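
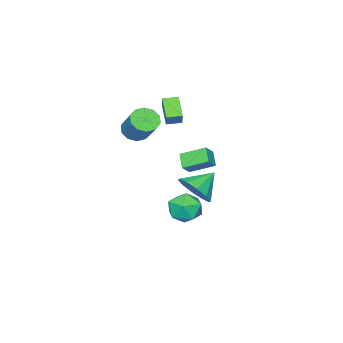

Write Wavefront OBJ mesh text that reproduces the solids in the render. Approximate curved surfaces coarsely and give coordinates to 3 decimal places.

v 0.645 -4.01 1.523
v 1.397 -4.304 1.462
v 1.968 -3.124 2.795
v 1.215 -2.83 2.857
v 1.354 -3.922 1.142
v 1.924 -2.742 2.475
v 1.04 -3.573 0.967
v 1.611 -2.393 2.301
v 0.575 -3.391 1.005
v 1.146 -2.211 2.339
v 0.137 -3.446 1.241
v 0.708 -2.265 2.575
v -0.108 -3.716 1.585
v 0.463 -2.536 2.918
v -0.064 -4.098 1.905
v 0.506 -2.918 3.238
v 0.249 -4.447 2.079
v 0.82 -3.267 3.413
v 0.714 -4.629 2.041
v 1.285 -3.449 3.375
v 1.152 -4.575 1.805
v 1.723 -3.394 3.139
v 0.886 1.326 1.889
v 1.507 1.388 2.466
v 1.354 1.896 1.323
v 1.975 1.959 1.9
v 1.545 0.201 1.3
v 2.166 0.264 1.877
v 2.013 0.772 0.734
v 2.634 0.834 1.311
v -0.726 -3.431 2.935
v -0.393 -3.112 3.661
v -1.35 -2.886 2.981
v -1.018 -2.567 3.707
v 0.038 -2.493 2.173
v 0.37 -2.174 2.899
v -0.587 -1.948 2.219
v -0.254 -1.629 2.945
v 2.542 1.446 -2.165
v 3.069 0.573 -2.147
v 1.231 0.667 -1.533
v 1.758 -0.206 -1.515
v 2.009 0.554 -0.883
v 2.819 1.035 -1.273
v 1.481 0.205 -2.407
v 2.291 0.686 -2.797
v 2.413 -0.194 -2.297
v 2.739 0.021 -1.355
v 1.561 1.219 -2.325
v 1.887 1.434 -1.383
v 3.926 2.71 1.004
v 4.352 2.146 1.781
v 2.754 2.97 1.836
v 4.54 2.763 1.854
v 4.494 3.359 1.603
v 4.231 3.707 1.122
v 3.852 3.675 0.597
v 3.5 3.273 0.228
v 3.311 2.657 0.155
v 3.357 2.06 0.406
v 3.62 1.712 0.887
v 4 1.745 1.412
f 2 1 5
f 2 5 3
f 3 5 6
f 3 6 4
f 5 1 7
f 5 7 6
f 6 7 8
f 6 8 4
f 7 1 9
f 7 9 8
f 8 9 10
f 8 10 4
f 9 1 11
f 9 11 10
f 10 11 12
f 10 12 4
f 11 1 13
f 11 13 12
f 12 13 14
f 12 14 4
f 13 1 15
f 13 15 14
f 14 15 16
f 14 16 4
f 15 1 17
f 15 17 16
f 16 17 18
f 16 18 4
f 17 1 19
f 17 19 18
f 18 19 20
f 18 20 4
f 19 1 21
f 19 21 20
f 20 21 22
f 20 22 4
f 21 1 2
f 21 2 22
f 22 2 3
f 22 3 4
f 24 26 23
f 27 24 23
f 23 26 25
f 25 27 23
f 24 30 26
f 28 24 27
f 28 30 24
f 26 30 25
f 29 27 25
f 25 30 29
f 29 28 27
f 30 28 29
f 32 34 31
f 35 32 31
f 31 34 33
f 33 35 31
f 32 38 34
f 36 32 35
f 36 38 32
f 34 38 33
f 37 35 33
f 33 38 37
f 37 36 35
f 38 36 37
f 39 50 44
f 39 44 40
f 39 40 46
f 39 46 49
f 39 49 50
f 40 44 48
f 44 50 43
f 50 49 41
f 49 46 45
f 46 40 47
f 42 48 43
f 42 43 41
f 42 41 45
f 42 45 47
f 42 47 48
f 43 48 44
f 41 43 50
f 45 41 49
f 47 45 46
f 48 47 40
f 52 51 54
f 52 54 53
f 54 51 55
f 54 55 53
f 55 51 56
f 55 56 53
f 56 51 57
f 56 57 53
f 57 51 58
f 57 58 53
f 58 51 59
f 58 59 53
f 59 51 60
f 59 60 53
f 60 51 61
f 60 61 53
f 61 51 62
f 61 62 53
f 62 51 52
f 62 52 53



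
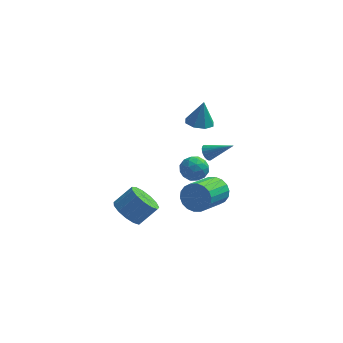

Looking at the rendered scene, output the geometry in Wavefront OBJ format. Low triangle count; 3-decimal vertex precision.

v -1.424 1.307 0.357
v -0.766 1.599 -0.099
v -1.714 0.401 -0.641
v -1.056 0.693 -1.097
v -0.916 0.258 -0.379
v -0.737 0.817 0.238
v -1.743 1.183 -0.978
v -1.564 1.742 -0.361
v -0.964 1.522 -0.924
v -0.453 0.95 -0.554
v -2.027 1.05 -0.186
v -1.516 0.478 0.184
v -1.069 1.532 0.216
v -1.411 0.468 -0.956
v -1.328 0.212 -0.534
v -0.942 0.383 -0.802
v -1.052 1.073 0.415
v -0.666 1.244 0.147
v -0.754 0.456 -0.018
v -1.814 0.756 -0.887
v -1.428 0.927 -1.155
v -1.538 1.617 0.062
v -1.152 1.788 -0.206
v -1.726 1.544 -0.722
v -0.799 1.659 -0.536
v -0.97 1.127 -1.123
v -1.373 1.415 -1.053
v -1.268 1.743 -0.691
v -0.499 1.323 -0.319
v -0.669 0.791 -0.905
v -0.587 0.534 -0.483
v -0.482 0.863 -0.121
v -0.615 1.278 -0.804
v -1.811 1.209 0.165
v -1.981 0.677 -0.421
v -1.998 1.137 -0.619
v -1.893 1.466 -0.257
v -1.51 0.873 0.383
v -1.681 0.341 -0.204
v -1.212 0.257 -0.049
v -1.107 0.585 0.313
v -1.865 0.722 0.064
v -4.344 -3.575 -0.493
v -3.626 -3.675 -1.137
v -2.718 -3.246 -0.191
v -3.436 -3.145 0.453
v -3.811 -3.164 -1.191
v -2.903 -2.734 -0.245
v -4.165 -2.783 -1.024
v -3.257 -2.353 -0.078
v -4.577 -2.654 -0.688
v -3.668 -2.224 0.258
v -4.914 -2.817 -0.29
v -4.006 -2.387 0.656
v -5.07 -3.22 0.043
v -4.162 -2.791 0.989
v -4.996 -3.737 0.206
v -4.088 -3.307 1.153
v -4.715 -4.202 0.148
v -3.807 -3.772 1.094
v -4.316 -4.467 -0.115
v -3.408 -4.038 0.832
v -3.926 -4.45 -0.497
v -3.018 -4.02 0.449
v -3.669 -4.155 -0.878
v -2.76 -3.725 0.068
v -1.17 3.628 1.433
v -0.392 3.349 1.364
v -0.95 3.872 2.947
v -0.435 3.976 1.269
v -0.909 4.399 1.271
v -1.536 4.371 1.367
v -1.949 3.907 1.501
v -1.906 3.281 1.596
v -1.432 2.858 1.595
v -0.805 2.886 1.498
v -0.599 1.576 0.541
v -0.339 1.503 0.084
v 0.819 1.364 1.379
v -0.323 1.708 0.108
v -0.348 1.892 0.197
v -0.411 2.029 0.339
v -0.503 2.097 0.512
v -0.61 2.085 0.689
v -0.714 1.996 0.843
v -0.801 1.843 0.951
v -0.858 1.649 0.997
v -0.874 1.444 0.974
v -0.849 1.26 0.884
v -0.786 1.123 0.743
v -0.694 1.056 0.57
v -0.587 1.067 0.393
v -0.483 1.156 0.239
v -0.396 1.309 0.13
v -0.093 -0.343 -1.042
v 0.222 -0.829 -1.757
v -0.613 -2.583 -0.933
v -0.927 -2.097 -0.218
v 0.531 -0.85 -1.489
v -0.304 -2.604 -0.665
v 0.717 -0.771 -1.133
v -0.118 -2.525 -0.309
v 0.742 -0.607 -0.759
v -0.093 -2.361 0.066
v 0.602 -0.391 -0.441
v -0.233 -2.145 0.384
v 0.324 -0.165 -0.242
v -0.511 -1.919 0.583
v -0.036 0.025 -0.201
v -0.871 -1.728 0.623
v -0.407 0.143 -0.327
v -1.242 -1.611 0.497
v -0.716 0.164 -0.595
v -1.551 -1.59 0.229
v -0.902 0.085 -0.951
v -1.737 -1.669 -0.127
v -0.927 -0.079 -1.326
v -1.762 -1.833 -0.501
v -0.787 -0.295 -1.644
v -1.622 -2.049 -0.819
v -0.509 -0.521 -1.843
v -1.344 -2.275 -1.018
v -0.149 -0.712 -1.883
v -0.984 -2.465 -1.059
f 1 38 17
f 38 12 41
f 17 41 6
f 38 41 17
f 1 17 13
f 17 6 18
f 13 18 2
f 17 18 13
f 1 13 22
f 13 2 23
f 22 23 8
f 13 23 22
f 1 22 34
f 22 8 37
f 34 37 11
f 22 37 34
f 1 34 38
f 34 11 42
f 38 42 12
f 34 42 38
f 2 18 29
f 18 6 32
f 29 32 10
f 18 32 29
f 6 41 19
f 41 12 40
f 19 40 5
f 41 40 19
f 12 42 39
f 42 11 35
f 39 35 3
f 42 35 39
f 11 37 36
f 37 8 24
f 36 24 7
f 37 24 36
f 8 23 28
f 23 2 25
f 28 25 9
f 23 25 28
f 4 30 16
f 30 10 31
f 16 31 5
f 30 31 16
f 4 16 14
f 16 5 15
f 14 15 3
f 16 15 14
f 4 14 21
f 14 3 20
f 21 20 7
f 14 20 21
f 4 21 26
f 21 7 27
f 26 27 9
f 21 27 26
f 4 26 30
f 26 9 33
f 30 33 10
f 26 33 30
f 5 31 19
f 31 10 32
f 19 32 6
f 31 32 19
f 3 15 39
f 15 5 40
f 39 40 12
f 15 40 39
f 7 20 36
f 20 3 35
f 36 35 11
f 20 35 36
f 9 27 28
f 27 7 24
f 28 24 8
f 27 24 28
f 10 33 29
f 33 9 25
f 29 25 2
f 33 25 29
f 44 43 47
f 44 47 45
f 45 47 48
f 45 48 46
f 47 43 49
f 47 49 48
f 48 49 50
f 48 50 46
f 49 43 51
f 49 51 50
f 50 51 52
f 50 52 46
f 51 43 53
f 51 53 52
f 52 53 54
f 52 54 46
f 53 43 55
f 53 55 54
f 54 55 56
f 54 56 46
f 55 43 57
f 55 57 56
f 56 57 58
f 56 58 46
f 57 43 59
f 57 59 58
f 58 59 60
f 58 60 46
f 59 43 61
f 59 61 60
f 60 61 62
f 60 62 46
f 61 43 63
f 61 63 62
f 62 63 64
f 62 64 46
f 63 43 65
f 63 65 64
f 64 65 66
f 64 66 46
f 65 43 44
f 65 44 66
f 66 44 45
f 66 45 46
f 68 67 70
f 68 70 69
f 70 67 71
f 70 71 69
f 71 67 72
f 71 72 69
f 72 67 73
f 72 73 69
f 73 67 74
f 73 74 69
f 74 67 75
f 74 75 69
f 75 67 76
f 75 76 69
f 76 67 68
f 76 68 69
f 78 77 80
f 78 80 79
f 80 77 81
f 80 81 79
f 81 77 82
f 81 82 79
f 82 77 83
f 82 83 79
f 83 77 84
f 83 84 79
f 84 77 85
f 84 85 79
f 85 77 86
f 85 86 79
f 86 77 87
f 86 87 79
f 87 77 88
f 87 88 79
f 88 77 89
f 88 89 79
f 89 77 90
f 89 90 79
f 90 77 91
f 90 91 79
f 91 77 92
f 91 92 79
f 92 77 93
f 92 93 79
f 93 77 94
f 93 94 79
f 94 77 78
f 94 78 79
f 96 95 99
f 96 99 97
f 97 99 100
f 97 100 98
f 99 95 101
f 99 101 100
f 100 101 102
f 100 102 98
f 101 95 103
f 101 103 102
f 102 103 104
f 102 104 98
f 103 95 105
f 103 105 104
f 104 105 106
f 104 106 98
f 105 95 107
f 105 107 106
f 106 107 108
f 106 108 98
f 107 95 109
f 107 109 108
f 108 109 110
f 108 110 98
f 109 95 111
f 109 111 110
f 110 111 112
f 110 112 98
f 111 95 113
f 111 113 112
f 112 113 114
f 112 114 98
f 113 95 115
f 113 115 114
f 114 115 116
f 114 116 98
f 115 95 117
f 115 117 116
f 116 117 118
f 116 118 98
f 117 95 119
f 117 119 118
f 118 119 120
f 118 120 98
f 119 95 121
f 119 121 120
f 120 121 122
f 120 122 98
f 121 95 123
f 121 123 122
f 122 123 124
f 122 124 98
f 123 95 96
f 123 96 124
f 124 96 97
f 124 97 98



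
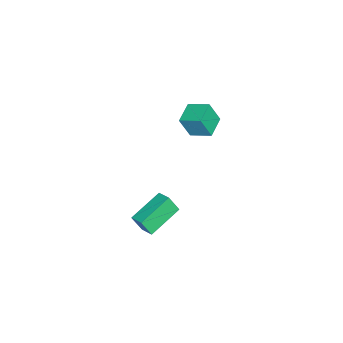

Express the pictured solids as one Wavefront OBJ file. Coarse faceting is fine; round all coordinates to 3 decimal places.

v -4.777 2.279 2.969
v -4.586 1.759 4.2
v -4.61 3.429 3.429
v -4.419 2.909 4.66
v -3.541 2.191 2.74
v -3.35 1.671 3.971
v -3.374 3.341 3.2
v -3.183 2.821 4.431
v 2.781 1.7 1.206
v 2.889 1.215 2.12
v 1.189 2.575 1.86
v 1.298 2.089 2.774
v 3.242 2.331 1.486
v 3.351 1.845 2.4
v 1.651 3.205 2.14
v 1.759 2.72 3.054
f 2 4 1
f 5 2 1
f 1 4 3
f 3 5 1
f 2 8 4
f 6 2 5
f 6 8 2
f 4 8 3
f 7 5 3
f 3 8 7
f 7 6 5
f 8 6 7
f 10 12 9
f 13 10 9
f 9 12 11
f 11 13 9
f 10 16 12
f 14 10 13
f 14 16 10
f 12 16 11
f 15 13 11
f 11 16 15
f 15 14 13
f 16 14 15



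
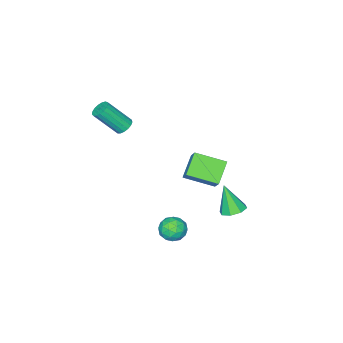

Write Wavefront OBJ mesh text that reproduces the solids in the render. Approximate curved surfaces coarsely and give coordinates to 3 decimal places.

v 0.589 2.647 -4.49
v 1.274 2.098 -4.274
v -0.314 1.842 -3.666
v 0.371 1.293 -3.45
v 0.355 2.141 -3.137
v 0.913 2.638 -3.645
v 0.047 1.302 -4.295
v 0.605 1.799 -4.803
v 0.94 1.267 -4.153
v 1.13 1.786 -3.438
v -0.17 2.154 -4.502
v 0.02 2.673 -3.787
v 1.011 2.443 -4.454
v -0.051 1.497 -3.486
v -0.061 1.995 -3.302
v 0.342 1.673 -3.175
v 0.798 2.761 -4.085
v 1.201 2.438 -3.958
v 0.661 2.464 -3.289
v -0.241 1.502 -3.982
v 0.162 1.179 -3.855
v 0.618 2.267 -4.765
v 1.021 1.945 -4.638
v 0.299 1.476 -4.651
v 1.217 1.632 -4.256
v 0.686 1.159 -3.772
v 0.496 1.164 -4.269
v 0.824 1.456 -4.568
v 1.329 1.937 -3.836
v 0.798 1.464 -3.352
v 0.788 1.962 -3.167
v 1.116 2.254 -3.466
v 1.132 1.448 -3.765
v 0.162 2.476 -4.588
v -0.369 2.003 -4.104
v -0.156 1.686 -4.474
v 0.172 1.978 -4.773
v 0.274 2.781 -4.168
v -0.257 2.308 -3.684
v 0.136 2.484 -3.372
v 0.464 2.776 -3.671
v -0.172 2.492 -4.175
v 0.342 -2.024 2.868
v 0.732 -2.285 2.463
v 1.668 -3.277 4.007
v 1.278 -3.016 4.412
v 0.869 -2.034 2.542
v 1.805 -3.026 4.086
v 0.885 -1.78 2.695
v 1.821 -2.773 4.239
v 0.777 -1.583 2.888
v 1.713 -2.575 4.432
v 0.569 -1.486 3.076
v 1.505 -2.478 4.62
v 0.309 -1.512 3.217
v 1.245 -2.505 4.761
v 0.057 -1.656 3.278
v 0.992 -2.648 4.821
v -0.13 -1.884 3.244
v 0.805 -2.876 4.788
v -0.209 -2.144 3.125
v 0.727 -3.136 4.669
v -0.162 -2.377 2.947
v 0.774 -3.369 4.491
v 0.001 -2.528 2.751
v 0.937 -3.52 4.294
v 0.242 -2.564 2.581
v 1.178 -3.557 4.125
v 0.506 -2.477 2.478
v 1.442 -3.469 4.021
v -2.048 4.326 -2.373
v -1.351 4.742 -2.203
v -2.032 3.574 -0.607
v -1.873 5.073 -2.057
v -2.498 4.966 -2.096
v -2.86 4.485 -2.298
v -2.746 3.91 -2.544
v -2.224 3.579 -2.69
v -1.599 3.686 -2.65
v -1.237 4.168 -2.448
v -2.68 2.293 -1.87
v -3.891 1.811 -0.875
v -2.153 3.077 -0.849
v -3.365 2.595 0.146
v -1.575 0.765 -1.266
v -2.787 0.283 -0.271
v -1.049 1.549 -0.245
v -2.26 1.067 0.75
f 1 38 17
f 38 12 41
f 17 41 6
f 38 41 17
f 1 17 13
f 17 6 18
f 13 18 2
f 17 18 13
f 1 13 22
f 13 2 23
f 22 23 8
f 13 23 22
f 1 22 34
f 22 8 37
f 34 37 11
f 22 37 34
f 1 34 38
f 34 11 42
f 38 42 12
f 34 42 38
f 2 18 29
f 18 6 32
f 29 32 10
f 18 32 29
f 6 41 19
f 41 12 40
f 19 40 5
f 41 40 19
f 12 42 39
f 42 11 35
f 39 35 3
f 42 35 39
f 11 37 36
f 37 8 24
f 36 24 7
f 37 24 36
f 8 23 28
f 23 2 25
f 28 25 9
f 23 25 28
f 4 30 16
f 30 10 31
f 16 31 5
f 30 31 16
f 4 16 14
f 16 5 15
f 14 15 3
f 16 15 14
f 4 14 21
f 14 3 20
f 21 20 7
f 14 20 21
f 4 21 26
f 21 7 27
f 26 27 9
f 21 27 26
f 4 26 30
f 26 9 33
f 30 33 10
f 26 33 30
f 5 31 19
f 31 10 32
f 19 32 6
f 31 32 19
f 3 15 39
f 15 5 40
f 39 40 12
f 15 40 39
f 7 20 36
f 20 3 35
f 36 35 11
f 20 35 36
f 9 27 28
f 27 7 24
f 28 24 8
f 27 24 28
f 10 33 29
f 33 9 25
f 29 25 2
f 33 25 29
f 44 43 47
f 44 47 45
f 45 47 48
f 45 48 46
f 47 43 49
f 47 49 48
f 48 49 50
f 48 50 46
f 49 43 51
f 49 51 50
f 50 51 52
f 50 52 46
f 51 43 53
f 51 53 52
f 52 53 54
f 52 54 46
f 53 43 55
f 53 55 54
f 54 55 56
f 54 56 46
f 55 43 57
f 55 57 56
f 56 57 58
f 56 58 46
f 57 43 59
f 57 59 58
f 58 59 60
f 58 60 46
f 59 43 61
f 59 61 60
f 60 61 62
f 60 62 46
f 61 43 63
f 61 63 62
f 62 63 64
f 62 64 46
f 63 43 65
f 63 65 64
f 64 65 66
f 64 66 46
f 65 43 67
f 65 67 66
f 66 67 68
f 66 68 46
f 67 43 69
f 67 69 68
f 68 69 70
f 68 70 46
f 69 43 44
f 69 44 70
f 70 44 45
f 70 45 46
f 72 71 74
f 72 74 73
f 74 71 75
f 74 75 73
f 75 71 76
f 75 76 73
f 76 71 77
f 76 77 73
f 77 71 78
f 77 78 73
f 78 71 79
f 78 79 73
f 79 71 80
f 79 80 73
f 80 71 72
f 80 72 73
f 82 84 81
f 85 82 81
f 81 84 83
f 83 85 81
f 82 88 84
f 86 82 85
f 86 88 82
f 84 88 83
f 87 85 83
f 83 88 87
f 87 86 85
f 88 86 87



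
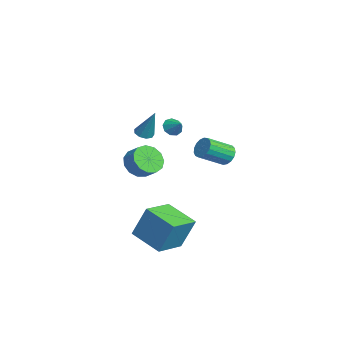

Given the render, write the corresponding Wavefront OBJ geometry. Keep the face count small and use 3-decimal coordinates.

v -4.254 -1.052 -1.297
v -3.711 -0.716 -2.179
v -2.982 -0.232 -1.546
v -3.526 -0.568 -0.663
v -4.117 -0.275 -2.048
v -3.389 0.209 -1.415
v -4.568 -0.08 -1.678
v -3.839 0.404 -1.045
v -4.919 -0.195 -1.187
v -4.19 0.289 -0.554
v -5.058 -0.581 -0.731
v -4.33 -0.097 -0.098
v -4.943 -1.117 -0.454
v -4.214 -0.633 0.179
v -4.609 -1.632 -0.445
v -3.88 -1.148 0.188
v -4.162 -1.963 -0.706
v -3.434 -1.48 -0.073
v -3.745 -2.005 -1.155
v -3.016 -1.521 -0.521
v -3.489 -1.744 -1.648
v -2.761 -1.26 -1.015
v -3.477 -1.263 -2.03
v -2.748 -0.78 -1.397
v 1.057 3.087 1.378
v 1.769 3.17 1.197
v 2.176 1.656 2.1
v 1.463 1.573 2.282
v 1.739 3.345 1.503
v 2.146 1.83 2.407
v 1.552 3.461 1.781
v 1.959 1.946 2.685
v 1.252 3.491 1.967
v 1.659 1.976 2.87
v 0.907 3.429 2.018
v 1.314 1.914 2.921
v 0.597 3.288 1.922
v 1.003 1.773 2.825
v 0.391 3.102 1.702
v 0.798 1.587 2.605
v 0.338 2.912 1.408
v 0.745 1.397 2.311
v 0.45 2.762 1.106
v 0.857 1.248 2.01
v 0.701 2.687 0.868
v 1.107 1.172 1.771
v 1.033 2.704 0.746
v 1.44 1.189 1.649
v 1.37 2.808 0.769
v 1.777 1.294 1.672
v 1.636 2.977 0.932
v 2.043 1.462 1.835
v -0.066 -1.444 3.031
v 0.312 -1.056 2.772
v 0.646 -0.936 4.829
v -0.043 -0.869 2.859
v -0.409 -0.951 3.027
v -0.614 -1.264 3.196
v -0.562 -1.661 3.288
v -0.279 -1.956 3.259
v 0.105 -2.012 3.123
v 0.408 -1.802 2.944
v 0.49 -1.424 2.805
v 2.562 -2.63 -3.61
v 2.859 -1.856 -1.594
v 1.268 -1.128 -3.996
v 1.565 -0.353 -1.98
v 4.195 -1.407 -4.32
v 4.492 -0.632 -2.304
v 2.901 0.096 -4.706
v 3.198 0.87 -2.69
v -3.583 0.868 1.822
v -3.145 0.631 1.374
v -2.797 1.232 2.398
v -3.264 1.061 1.265
v -3.532 1.4 1.417
v -3.824 1.49 1.759
v -4.003 1.29 2.13
v -3.986 0.892 2.357
v -3.78 0.483 2.334
v -3.482 0.255 2.071
v -3.231 0.313 1.692
f 2 1 5
f 2 5 3
f 3 5 6
f 3 6 4
f 5 1 7
f 5 7 6
f 6 7 8
f 6 8 4
f 7 1 9
f 7 9 8
f 8 9 10
f 8 10 4
f 9 1 11
f 9 11 10
f 10 11 12
f 10 12 4
f 11 1 13
f 11 13 12
f 12 13 14
f 12 14 4
f 13 1 15
f 13 15 14
f 14 15 16
f 14 16 4
f 15 1 17
f 15 17 16
f 16 17 18
f 16 18 4
f 17 1 19
f 17 19 18
f 18 19 20
f 18 20 4
f 19 1 21
f 19 21 20
f 20 21 22
f 20 22 4
f 21 1 23
f 21 23 22
f 22 23 24
f 22 24 4
f 23 1 2
f 23 2 24
f 24 2 3
f 24 3 4
f 26 25 29
f 26 29 27
f 27 29 30
f 27 30 28
f 29 25 31
f 29 31 30
f 30 31 32
f 30 32 28
f 31 25 33
f 31 33 32
f 32 33 34
f 32 34 28
f 33 25 35
f 33 35 34
f 34 35 36
f 34 36 28
f 35 25 37
f 35 37 36
f 36 37 38
f 36 38 28
f 37 25 39
f 37 39 38
f 38 39 40
f 38 40 28
f 39 25 41
f 39 41 40
f 40 41 42
f 40 42 28
f 41 25 43
f 41 43 42
f 42 43 44
f 42 44 28
f 43 25 45
f 43 45 44
f 44 45 46
f 44 46 28
f 45 25 47
f 45 47 46
f 46 47 48
f 46 48 28
f 47 25 49
f 47 49 48
f 48 49 50
f 48 50 28
f 49 25 51
f 49 51 50
f 50 51 52
f 50 52 28
f 51 25 26
f 51 26 52
f 52 26 27
f 52 27 28
f 54 53 56
f 54 56 55
f 56 53 57
f 56 57 55
f 57 53 58
f 57 58 55
f 58 53 59
f 58 59 55
f 59 53 60
f 59 60 55
f 60 53 61
f 60 61 55
f 61 53 62
f 61 62 55
f 62 53 63
f 62 63 55
f 63 53 54
f 63 54 55
f 65 67 64
f 68 65 64
f 64 67 66
f 66 68 64
f 65 71 67
f 69 65 68
f 69 71 65
f 67 71 66
f 70 68 66
f 66 71 70
f 70 69 68
f 71 69 70
f 73 72 75
f 73 75 74
f 75 72 76
f 75 76 74
f 76 72 77
f 76 77 74
f 77 72 78
f 77 78 74
f 78 72 79
f 78 79 74
f 79 72 80
f 79 80 74
f 80 72 81
f 80 81 74
f 81 72 82
f 81 82 74
f 82 72 73
f 82 73 74



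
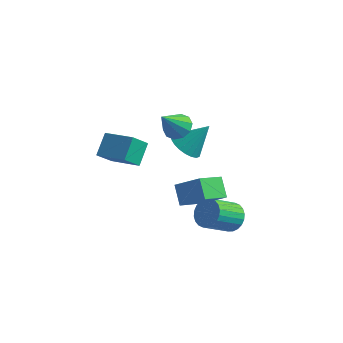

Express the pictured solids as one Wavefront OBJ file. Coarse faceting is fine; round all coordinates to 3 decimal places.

v -4.424 -1.711 -0.384
v -4.77 -2.67 0.603
v -4.63 -0.537 0.684
v -4.976 -1.497 1.671
v -2.424 -1.863 0.169
v -2.77 -2.823 1.156
v -2.63 -0.69 1.237
v -2.976 -1.649 2.224
v 3.394 -1.509 -1.901
v 3.916 -1.189 -1.161
v 3.249 -2.692 -0.04
v 2.726 -3.011 -0.779
v 3.594 -1.006 -1.108
v 2.926 -2.508 0.014
v 3.241 -0.899 -1.175
v 2.574 -2.402 -0.054
v 2.912 -0.885 -1.352
v 2.244 -2.388 -0.231
v 2.656 -0.966 -1.614
v 1.988 -2.469 -0.492
v 2.512 -1.13 -1.918
v 1.844 -2.632 -0.797
v 2.503 -1.351 -2.22
v 1.835 -2.854 -1.099
v 2.629 -1.597 -2.474
v 1.961 -3.099 -1.352
v 2.871 -1.828 -2.64
v 2.204 -3.331 -1.519
v 3.194 -2.012 -2.694
v 2.526 -3.514 -1.572
v 3.546 -2.118 -2.626
v 2.879 -3.621 -1.505
v 3.876 -2.132 -2.449
v 3.208 -3.635 -1.328
v 4.132 -2.051 -2.188
v 3.464 -3.554 -1.066
v 4.276 -1.888 -1.883
v 3.608 -3.39 -0.762
v 4.285 -1.666 -1.581
v 3.617 -3.169 -0.46
v 4.159 -1.421 -1.328
v 3.491 -2.923 -0.206
v -1.456 0.561 2.353
v -0.546 0.44 2.398
v -1.704 -0.721 3.907
v -0.682 0.876 2.736
v -1.114 1.192 2.928
v -1.677 1.267 2.9
v -2.156 1.072 2.663
v -2.367 0.682 2.308
v -2.231 0.245 1.969
v -1.799 -0.07 1.778
v -1.236 -0.145 1.806
v -0.757 0.05 2.042
v -1.205 0.99 0.527
v -0.313 1.046 -0.079
v -0.195 1.87 2.093
v -0.512 1.437 -0.171
v -0.831 1.752 -0.141
v -1.215 1.935 0.003
v -1.597 1.954 0.239
v -1.911 1.807 0.524
v -2.103 1.518 0.81
v -2.14 1.139 1.047
v -2.015 0.733 1.194
v -1.749 0.372 1.226
v -1.39 0.118 1.137
v -0.999 0.015 0.942
v -0.643 0.08 0.676
v -0.384 0.303 0.384
v -0.267 0.644 0.117
v 1.268 -3.949 1.582
v 2.776 -3.85 2.717
v 1.697 -2.427 0.88
v 3.204 -2.328 2.015
v 2.016 -4.592 0.645
v 3.523 -4.493 1.78
v 2.444 -3.07 -0.057
v 3.952 -2.971 1.078
f 2 4 1
f 5 2 1
f 1 4 3
f 3 5 1
f 2 8 4
f 6 2 5
f 6 8 2
f 4 8 3
f 7 5 3
f 3 8 7
f 7 6 5
f 8 6 7
f 10 9 13
f 10 13 11
f 11 13 14
f 11 14 12
f 13 9 15
f 13 15 14
f 14 15 16
f 14 16 12
f 15 9 17
f 15 17 16
f 16 17 18
f 16 18 12
f 17 9 19
f 17 19 18
f 18 19 20
f 18 20 12
f 19 9 21
f 19 21 20
f 20 21 22
f 20 22 12
f 21 9 23
f 21 23 22
f 22 23 24
f 22 24 12
f 23 9 25
f 23 25 24
f 24 25 26
f 24 26 12
f 25 9 27
f 25 27 26
f 26 27 28
f 26 28 12
f 27 9 29
f 27 29 28
f 28 29 30
f 28 30 12
f 29 9 31
f 29 31 30
f 30 31 32
f 30 32 12
f 31 9 33
f 31 33 32
f 32 33 34
f 32 34 12
f 33 9 35
f 33 35 34
f 34 35 36
f 34 36 12
f 35 9 37
f 35 37 36
f 36 37 38
f 36 38 12
f 37 9 39
f 37 39 38
f 38 39 40
f 38 40 12
f 39 9 41
f 39 41 40
f 40 41 42
f 40 42 12
f 41 9 10
f 41 10 42
f 42 10 11
f 42 11 12
f 44 43 46
f 44 46 45
f 46 43 47
f 46 47 45
f 47 43 48
f 47 48 45
f 48 43 49
f 48 49 45
f 49 43 50
f 49 50 45
f 50 43 51
f 50 51 45
f 51 43 52
f 51 52 45
f 52 43 53
f 52 53 45
f 53 43 54
f 53 54 45
f 54 43 44
f 54 44 45
f 56 55 58
f 56 58 57
f 58 55 59
f 58 59 57
f 59 55 60
f 59 60 57
f 60 55 61
f 60 61 57
f 61 55 62
f 61 62 57
f 62 55 63
f 62 63 57
f 63 55 64
f 63 64 57
f 64 55 65
f 64 65 57
f 65 55 66
f 65 66 57
f 66 55 67
f 66 67 57
f 67 55 68
f 67 68 57
f 68 55 69
f 68 69 57
f 69 55 70
f 69 70 57
f 70 55 71
f 70 71 57
f 71 55 56
f 71 56 57
f 73 75 72
f 76 73 72
f 72 75 74
f 74 76 72
f 73 79 75
f 77 73 76
f 77 79 73
f 75 79 74
f 78 76 74
f 74 79 78
f 78 77 76
f 79 77 78



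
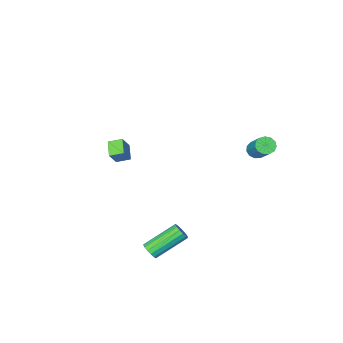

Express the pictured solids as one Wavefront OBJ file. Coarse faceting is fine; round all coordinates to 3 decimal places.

v 0.89 -3.393 -1.151
v 0.481 -4.256 -0.626
v 1.5 -3.107 -0.207
v 1.09 -3.969 0.319
v 1.57 -3.891 -1.439
v 1.16 -4.753 -0.913
v 2.179 -3.604 -0.494
v 1.77 -4.467 0.031
v 3.64 3.457 -3.369
v 3.878 3.179 -2.931
v 2.077 3.526 -1.734
v 1.84 3.803 -2.171
v 3.957 3.461 -2.895
v 2.156 3.808 -1.697
v 3.95 3.742 -2.985
v 2.15 4.088 -1.787
v 3.861 3.946 -3.178
v 2.061 4.293 -1.981
v 3.713 4.02 -3.422
v 1.912 4.366 -2.225
v 3.545 3.942 -3.652
v 1.744 4.288 -2.455
v 3.403 3.734 -3.806
v 1.602 4.081 -2.609
v 3.324 3.452 -3.843
v 1.523 3.799 -2.645
v 3.33 3.172 -3.753
v 1.53 3.518 -2.555
v 3.419 2.967 -3.559
v 1.619 3.314 -2.362
v 3.568 2.894 -3.315
v 1.767 3.24 -2.118
v 3.736 2.972 -3.085
v 1.935 3.318 -1.888
v -3.648 2.724 1.785
v -3.104 2.802 1.543
v -2.689 4.274 2.953
v -3.232 4.196 3.195
v -3.312 3.015 1.382
v -2.896 4.487 2.792
v -3.626 3.135 1.349
v -3.21 4.608 2.759
v -3.947 3.125 1.454
v -3.532 4.597 2.864
v -4.173 2.988 1.665
v -3.758 4.46 3.074
v -4.232 2.766 1.913
v -3.817 4.238 3.323
v -4.106 2.531 2.121
v -3.691 4.004 3.531
v -3.834 2.358 2.223
v -3.419 3.83 3.632
v -3.503 2.3 2.185
v -3.088 3.773 3.594
v -3.218 2.377 2.02
v -2.803 3.85 3.43
v -3.069 2.565 1.781
v -2.654 4.037 3.191
f 2 4 1
f 5 2 1
f 1 4 3
f 3 5 1
f 2 8 4
f 6 2 5
f 6 8 2
f 4 8 3
f 7 5 3
f 3 8 7
f 7 6 5
f 8 6 7
f 10 9 13
f 10 13 11
f 11 13 14
f 11 14 12
f 13 9 15
f 13 15 14
f 14 15 16
f 14 16 12
f 15 9 17
f 15 17 16
f 16 17 18
f 16 18 12
f 17 9 19
f 17 19 18
f 18 19 20
f 18 20 12
f 19 9 21
f 19 21 20
f 20 21 22
f 20 22 12
f 21 9 23
f 21 23 22
f 22 23 24
f 22 24 12
f 23 9 25
f 23 25 24
f 24 25 26
f 24 26 12
f 25 9 27
f 25 27 26
f 26 27 28
f 26 28 12
f 27 9 29
f 27 29 28
f 28 29 30
f 28 30 12
f 29 9 31
f 29 31 30
f 30 31 32
f 30 32 12
f 31 9 33
f 31 33 32
f 32 33 34
f 32 34 12
f 33 9 10
f 33 10 34
f 34 10 11
f 34 11 12
f 36 35 39
f 36 39 37
f 37 39 40
f 37 40 38
f 39 35 41
f 39 41 40
f 40 41 42
f 40 42 38
f 41 35 43
f 41 43 42
f 42 43 44
f 42 44 38
f 43 35 45
f 43 45 44
f 44 45 46
f 44 46 38
f 45 35 47
f 45 47 46
f 46 47 48
f 46 48 38
f 47 35 49
f 47 49 48
f 48 49 50
f 48 50 38
f 49 35 51
f 49 51 50
f 50 51 52
f 50 52 38
f 51 35 53
f 51 53 52
f 52 53 54
f 52 54 38
f 53 35 55
f 53 55 54
f 54 55 56
f 54 56 38
f 55 35 57
f 55 57 56
f 56 57 58
f 56 58 38
f 57 35 36
f 57 36 58
f 58 36 37
f 58 37 38



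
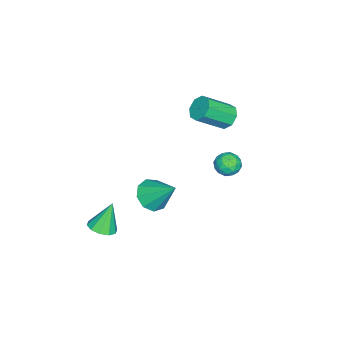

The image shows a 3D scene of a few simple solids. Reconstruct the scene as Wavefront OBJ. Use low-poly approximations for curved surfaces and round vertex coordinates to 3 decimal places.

v 2.029 -2.873 -4.767
v 2.791 -2.688 -4.527
v 1.431 -2.507 -3.153
v 2.575 -2.265 -4.703
v 2.15 -2.074 -4.904
v 1.679 -2.188 -5.052
v 1.342 -2.564 -5.091
v 1.267 -3.058 -5.007
v 1.483 -3.481 -4.831
v 1.907 -3.672 -4.631
v 2.378 -3.558 -4.483
v 2.715 -3.182 -4.443
v 0.974 -0.487 -2.169
v 1.723 -0.128 -2.727
v 1.346 0.907 -0.771
v 1.138 0.189 -2.887
v 0.477 0.189 -2.712
v 0.049 -0.127 -2.283
v 0.053 -0.612 -1.801
v 0.489 -1.039 -1.491
v 1.152 -1.207 -1.499
v 1.732 -1.039 -1.82
v 1.957 -0.613 -2.305
v 0.288 3.669 1.898
v 0.914 3.904 2.229
v 0.946 3.056 1.091
v 1.572 3.291 1.422
v 1.125 2.806 1.772
v 0.718 3.185 2.27
v 1.142 3.775 1.05
v 0.735 4.154 1.548
v 1.442 3.97 1.705
v 1.431 3.371 2.151
v 0.429 3.589 1.169
v 0.418 2.99 1.615
v 0.543 3.84 2.134
v 1.317 3.12 1.186
v 1.054 2.835 1.391
v 1.422 2.973 1.586
v 0.428 3.418 2.158
v 0.796 3.556 2.353
v 0.92 2.911 2.084
v 1.064 3.404 0.967
v 1.432 3.542 1.162
v 0.438 3.987 1.734
v 0.806 4.125 1.929
v 0.94 4.049 1.236
v 1.222 4.017 2.021
v 1.608 3.657 1.547
v 1.355 3.941 1.328
v 1.117 4.164 1.621
v 1.215 3.666 2.283
v 1.602 3.305 1.809
v 1.339 3.02 2.014
v 1.1 3.243 2.307
v 1.525 3.704 1.975
v 0.258 3.655 1.511
v 0.645 3.294 1.037
v 0.76 3.717 1.013
v 0.521 3.94 1.306
v 0.252 3.303 1.773
v 0.638 2.943 1.299
v 0.743 2.796 1.699
v 0.505 3.019 1.992
v 0.335 3.256 1.345
v -3.031 2.027 1.676
v -2.422 2.513 1.642
v -1.439 1.359 2.771
v -2.049 0.873 2.804
v -2.791 2.64 2.094
v -1.809 1.486 3.222
v -3.301 2.409 2.3
v -2.318 1.254 3.429
v -3.653 1.953 2.141
v -2.67 0.799 3.27
v -3.641 1.541 1.709
v -2.658 0.387 2.838
v -3.271 1.414 1.258
v -2.289 0.26 2.386
v -2.762 1.646 1.051
v -1.779 0.491 2.18
v -2.41 2.101 1.21
v -1.427 0.947 2.339
f 2 1 4
f 2 4 3
f 4 1 5
f 4 5 3
f 5 1 6
f 5 6 3
f 6 1 7
f 6 7 3
f 7 1 8
f 7 8 3
f 8 1 9
f 8 9 3
f 9 1 10
f 9 10 3
f 10 1 11
f 10 11 3
f 11 1 12
f 11 12 3
f 12 1 2
f 12 2 3
f 14 13 16
f 14 16 15
f 16 13 17
f 16 17 15
f 17 13 18
f 17 18 15
f 18 13 19
f 18 19 15
f 19 13 20
f 19 20 15
f 20 13 21
f 20 21 15
f 21 13 22
f 21 22 15
f 22 13 23
f 22 23 15
f 23 13 14
f 23 14 15
f 24 61 40
f 61 35 64
f 40 64 29
f 61 64 40
f 24 40 36
f 40 29 41
f 36 41 25
f 40 41 36
f 24 36 45
f 36 25 46
f 45 46 31
f 36 46 45
f 24 45 57
f 45 31 60
f 57 60 34
f 45 60 57
f 24 57 61
f 57 34 65
f 61 65 35
f 57 65 61
f 25 41 52
f 41 29 55
f 52 55 33
f 41 55 52
f 29 64 42
f 64 35 63
f 42 63 28
f 64 63 42
f 35 65 62
f 65 34 58
f 62 58 26
f 65 58 62
f 34 60 59
f 60 31 47
f 59 47 30
f 60 47 59
f 31 46 51
f 46 25 48
f 51 48 32
f 46 48 51
f 27 53 39
f 53 33 54
f 39 54 28
f 53 54 39
f 27 39 37
f 39 28 38
f 37 38 26
f 39 38 37
f 27 37 44
f 37 26 43
f 44 43 30
f 37 43 44
f 27 44 49
f 44 30 50
f 49 50 32
f 44 50 49
f 27 49 53
f 49 32 56
f 53 56 33
f 49 56 53
f 28 54 42
f 54 33 55
f 42 55 29
f 54 55 42
f 26 38 62
f 38 28 63
f 62 63 35
f 38 63 62
f 30 43 59
f 43 26 58
f 59 58 34
f 43 58 59
f 32 50 51
f 50 30 47
f 51 47 31
f 50 47 51
f 33 56 52
f 56 32 48
f 52 48 25
f 56 48 52
f 67 66 70
f 67 70 68
f 68 70 71
f 68 71 69
f 70 66 72
f 70 72 71
f 71 72 73
f 71 73 69
f 72 66 74
f 72 74 73
f 73 74 75
f 73 75 69
f 74 66 76
f 74 76 75
f 75 76 77
f 75 77 69
f 76 66 78
f 76 78 77
f 77 78 79
f 77 79 69
f 78 66 80
f 78 80 79
f 79 80 81
f 79 81 69
f 80 66 82
f 80 82 81
f 81 82 83
f 81 83 69
f 82 66 67
f 82 67 83
f 83 67 68
f 83 68 69



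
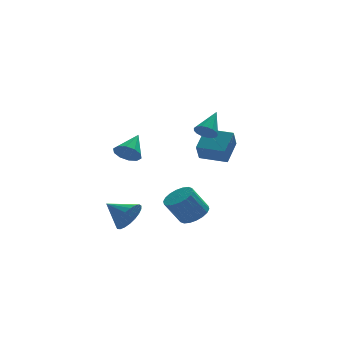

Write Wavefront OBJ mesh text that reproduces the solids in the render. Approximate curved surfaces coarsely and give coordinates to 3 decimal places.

v 3.457 2.577 -0.239
v 4.344 3.682 0.701
v 2.092 3.586 -0.136
v 2.979 4.69 0.804
v 3.841 3.21 -1.344
v 4.728 4.314 -0.404
v 2.476 4.218 -1.241
v 3.363 5.323 -0.301
v 1.324 1.43 -4.355
v 1.829 0.691 -4.006
v 0.9 0.751 -2.536
v 0.396 1.49 -2.885
v 2.055 1.03 -3.877
v 1.126 1.09 -2.407
v 2.136 1.448 -3.843
v 1.207 1.508 -2.373
v 2.057 1.862 -3.91
v 1.128 1.923 -2.44
v 1.833 2.191 -4.065
v 0.904 2.251 -2.595
v 1.508 2.369 -4.278
v 0.579 2.429 -2.808
v 1.146 2.361 -4.506
v 0.217 2.421 -3.036
v 0.82 2.169 -4.704
v -0.109 2.229 -3.234
v 0.594 1.83 -4.833
v -0.335 1.89 -3.363
v 0.513 1.412 -4.867
v -0.416 1.472 -3.397
v 0.592 0.997 -4.8
v -0.337 1.058 -3.33
v 0.816 0.669 -4.645
v -0.113 0.729 -3.175
v 1.141 0.491 -4.432
v 0.212 0.551 -2.962
v 1.503 0.499 -4.204
v 0.574 0.559 -2.734
v -3.492 -2.437 -2.284
v -2.919 -2.421 -1.452
v -4.408 -1.303 -1.676
v -2.729 -2.136 -1.695
v -2.67 -1.904 -2.04
v -2.753 -1.764 -2.427
v -2.964 -1.74 -2.789
v -3.266 -1.837 -3.064
v -3.607 -2.038 -3.204
v -3.929 -2.307 -3.185
v -4.175 -2.6 -3.01
v -4.302 -2.864 -2.71
v -4.29 -3.054 -2.336
v -4.139 -3.138 -1.953
v -3.877 -3.1 -1.627
v -3.548 -2.948 -1.415
v -3.209 -2.708 -1.353
v 1.057 -1.332 2.948
v 1.482 -1.219 2.43
v 2.003 -0.288 3.952
v 1.258 -0.986 2.399
v 0.987 -0.831 2.493
v 0.733 -0.792 2.692
v 0.552 -0.876 2.95
v 0.488 -1.064 3.207
v 0.553 -1.314 3.405
v 0.734 -1.568 3.498
v 0.989 -1.768 3.466
v 1.259 -1.868 3.314
v 1.483 -1.845 3.079
v 1.61 -1.704 2.814
v 1.609 -1.479 2.58
v -2.103 2.85 0.158
v -1.55 2.902 -0.485
v -1.157 3.95 1.062
v -1.915 3.273 -0.555
v -2.352 3.483 -0.352
v -2.694 3.45 0.046
v -2.81 3.188 0.486
v -2.656 2.797 0.801
v -2.291 2.426 0.87
v -1.854 2.217 0.668
v -1.512 2.249 0.27
v -1.396 2.511 -0.17
f 2 4 1
f 5 2 1
f 1 4 3
f 3 5 1
f 2 8 4
f 6 2 5
f 6 8 2
f 4 8 3
f 7 5 3
f 3 8 7
f 7 6 5
f 8 6 7
f 10 9 13
f 10 13 11
f 11 13 14
f 11 14 12
f 13 9 15
f 13 15 14
f 14 15 16
f 14 16 12
f 15 9 17
f 15 17 16
f 16 17 18
f 16 18 12
f 17 9 19
f 17 19 18
f 18 19 20
f 18 20 12
f 19 9 21
f 19 21 20
f 20 21 22
f 20 22 12
f 21 9 23
f 21 23 22
f 22 23 24
f 22 24 12
f 23 9 25
f 23 25 24
f 24 25 26
f 24 26 12
f 25 9 27
f 25 27 26
f 26 27 28
f 26 28 12
f 27 9 29
f 27 29 28
f 28 29 30
f 28 30 12
f 29 9 31
f 29 31 30
f 30 31 32
f 30 32 12
f 31 9 33
f 31 33 32
f 32 33 34
f 32 34 12
f 33 9 35
f 33 35 34
f 34 35 36
f 34 36 12
f 35 9 37
f 35 37 36
f 36 37 38
f 36 38 12
f 37 9 10
f 37 10 38
f 38 10 11
f 38 11 12
f 40 39 42
f 40 42 41
f 42 39 43
f 42 43 41
f 43 39 44
f 43 44 41
f 44 39 45
f 44 45 41
f 45 39 46
f 45 46 41
f 46 39 47
f 46 47 41
f 47 39 48
f 47 48 41
f 48 39 49
f 48 49 41
f 49 39 50
f 49 50 41
f 50 39 51
f 50 51 41
f 51 39 52
f 51 52 41
f 52 39 53
f 52 53 41
f 53 39 54
f 53 54 41
f 54 39 55
f 54 55 41
f 55 39 40
f 55 40 41
f 57 56 59
f 57 59 58
f 59 56 60
f 59 60 58
f 60 56 61
f 60 61 58
f 61 56 62
f 61 62 58
f 62 56 63
f 62 63 58
f 63 56 64
f 63 64 58
f 64 56 65
f 64 65 58
f 65 56 66
f 65 66 58
f 66 56 67
f 66 67 58
f 67 56 68
f 67 68 58
f 68 56 69
f 68 69 58
f 69 56 70
f 69 70 58
f 70 56 57
f 70 57 58
f 72 71 74
f 72 74 73
f 74 71 75
f 74 75 73
f 75 71 76
f 75 76 73
f 76 71 77
f 76 77 73
f 77 71 78
f 77 78 73
f 78 71 79
f 78 79 73
f 79 71 80
f 79 80 73
f 80 71 81
f 80 81 73
f 81 71 82
f 81 82 73
f 82 71 72
f 82 72 73



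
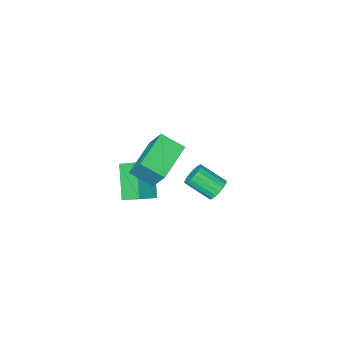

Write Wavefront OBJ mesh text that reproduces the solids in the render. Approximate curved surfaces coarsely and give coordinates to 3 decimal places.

v -3.382 -0.121 -2.95
v -2.954 0.393 -2.78
v -2.09 -0.625 -1.88
v -2.518 -1.139 -2.05
v -3.167 0.406 -2.56
v -2.304 -0.612 -1.66
v -3.424 0.315 -2.417
v -2.56 -0.703 -1.517
v -3.671 0.138 -2.38
v -2.808 -0.88 -1.48
v -3.862 -0.091 -2.455
v -2.998 -1.109 -1.555
v -3.957 -0.326 -2.629
v -3.094 -1.343 -1.729
v -3.939 -0.52 -2.866
v -3.075 -1.537 -1.966
v -3.81 -0.635 -3.12
v -2.946 -1.653 -2.22
v -3.596 -0.648 -3.34
v -2.733 -1.666 -2.44
v -3.34 -0.557 -3.483
v -2.476 -1.575 -2.583
v -3.092 -0.38 -3.52
v -2.229 -1.398 -2.62
v -2.902 -0.151 -3.445
v -2.038 -1.169 -2.545
v -2.806 0.083 -3.271
v -1.943 -0.934 -2.371
v -2.825 0.277 -3.034
v -1.961 -0.74 -2.134
v 0.407 -1.364 -2.881
v -0.223 -2.73 -1.43
v -0.091 -0.486 -2.271
v -0.721 -1.851 -0.819
v 1.501 -1.189 -2.241
v 0.871 -2.554 -0.789
v 1.003 -0.31 -1.63
v 0.373 -1.676 -0.179
v 0.753 0.333 3.206
v 0.642 1.257 4.593
v -0.032 1.216 2.554
v -0.144 2.141 3.941
v 2.464 1.419 2.619
v 2.352 2.344 4.006
v 1.678 2.303 1.967
v 1.567 3.227 3.354
f 2 1 5
f 2 5 3
f 3 5 6
f 3 6 4
f 5 1 7
f 5 7 6
f 6 7 8
f 6 8 4
f 7 1 9
f 7 9 8
f 8 9 10
f 8 10 4
f 9 1 11
f 9 11 10
f 10 11 12
f 10 12 4
f 11 1 13
f 11 13 12
f 12 13 14
f 12 14 4
f 13 1 15
f 13 15 14
f 14 15 16
f 14 16 4
f 15 1 17
f 15 17 16
f 16 17 18
f 16 18 4
f 17 1 19
f 17 19 18
f 18 19 20
f 18 20 4
f 19 1 21
f 19 21 20
f 20 21 22
f 20 22 4
f 21 1 23
f 21 23 22
f 22 23 24
f 22 24 4
f 23 1 25
f 23 25 24
f 24 25 26
f 24 26 4
f 25 1 27
f 25 27 26
f 26 27 28
f 26 28 4
f 27 1 29
f 27 29 28
f 28 29 30
f 28 30 4
f 29 1 2
f 29 2 30
f 30 2 3
f 30 3 4
f 32 34 31
f 35 32 31
f 31 34 33
f 33 35 31
f 32 38 34
f 36 32 35
f 36 38 32
f 34 38 33
f 37 35 33
f 33 38 37
f 37 36 35
f 38 36 37
f 40 42 39
f 43 40 39
f 39 42 41
f 41 43 39
f 40 46 42
f 44 40 43
f 44 46 40
f 42 46 41
f 45 43 41
f 41 46 45
f 45 44 43
f 46 44 45



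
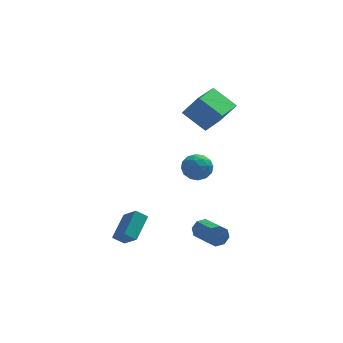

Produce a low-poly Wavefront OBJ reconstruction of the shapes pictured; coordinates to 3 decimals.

v 0.445 -2.436 -3.683
v 0.803 -2.513 -4.28
v 1.432 -4.301 -3.674
v 1.075 -4.224 -3.077
v 1.094 -2.28 -3.895
v 1.723 -4.068 -3.289
v 1.005 -2.138 -3.386
v 1.634 -3.926 -2.78
v 0.588 -2.171 -3.051
v 1.217 -3.959 -2.445
v 0.088 -2.359 -3.086
v 0.717 -4.147 -2.48
v -0.203 -2.592 -3.471
v 0.426 -4.38 -2.865
v -0.114 -2.734 -3.98
v 0.515 -4.522 -3.374
v 0.303 -2.701 -4.315
v 0.932 -4.489 -3.709
v -0.339 2.784 -1.405
v 0.5 3.14 -1.022
v 0.5 2 -2.518
v 1.339 2.356 -2.135
v 0.808 1.693 -1.63
v 0.289 2.178 -0.942
v 0.711 2.962 -2.598
v 0.192 3.447 -1.91
v 1.149 3.25 -1.76
v 1.209 2.466 -1.162
v -0.209 2.674 -2.378
v -0.149 1.89 -1.78
v 0.007 3.031 -1.116
v 0.993 2.109 -2.424
v 0.681 1.72 -2.127
v 1.174 1.929 -1.902
v -0.117 2.465 -1.069
v 0.376 2.674 -0.844
v 0.557 1.824 -1.201
v 0.624 2.466 -2.696
v 1.117 2.675 -2.471
v -0.174 3.211 -1.638
v 0.319 3.42 -1.413
v 0.443 3.316 -2.339
v 0.881 3.305 -1.325
v 1.375 2.844 -1.979
v 1.005 3.2 -2.251
v 0.7 3.485 -1.846
v 0.917 2.844 -0.973
v 1.41 2.383 -1.627
v 1.098 1.993 -1.33
v 0.793 2.278 -0.926
v 1.298 2.908 -1.407
v -0.41 2.757 -1.913
v 0.083 2.296 -2.567
v 0.207 2.862 -2.614
v -0.098 3.147 -2.21
v -0.375 2.296 -1.561
v 0.119 1.835 -2.215
v 0.3 1.655 -1.694
v -0.005 1.94 -1.289
v -0.298 2.232 -2.133
v 0.926 2.109 1.534
v -0.353 2.954 2.57
v 1.942 3.994 1.252
v 0.663 4.839 2.288
v 1.837 1.821 2.892
v 0.558 2.666 3.928
v 2.853 3.706 2.61
v 1.574 4.551 3.646
v -4.613 -3.42 -3.471
v -3.918 -2.031 -2.58
v -3.951 -3.44 -3.955
v -3.257 -2.051 -3.065
v -3.983 -4.309 -2.575
v -3.289 -2.92 -1.685
v -3.322 -4.329 -3.06
v -2.627 -2.94 -2.169
f 2 1 5
f 2 5 3
f 3 5 6
f 3 6 4
f 5 1 7
f 5 7 6
f 6 7 8
f 6 8 4
f 7 1 9
f 7 9 8
f 8 9 10
f 8 10 4
f 9 1 11
f 9 11 10
f 10 11 12
f 10 12 4
f 11 1 13
f 11 13 12
f 12 13 14
f 12 14 4
f 13 1 15
f 13 15 14
f 14 15 16
f 14 16 4
f 15 1 17
f 15 17 16
f 16 17 18
f 16 18 4
f 17 1 2
f 17 2 18
f 18 2 3
f 18 3 4
f 19 56 35
f 56 30 59
f 35 59 24
f 56 59 35
f 19 35 31
f 35 24 36
f 31 36 20
f 35 36 31
f 19 31 40
f 31 20 41
f 40 41 26
f 31 41 40
f 19 40 52
f 40 26 55
f 52 55 29
f 40 55 52
f 19 52 56
f 52 29 60
f 56 60 30
f 52 60 56
f 20 36 47
f 36 24 50
f 47 50 28
f 36 50 47
f 24 59 37
f 59 30 58
f 37 58 23
f 59 58 37
f 30 60 57
f 60 29 53
f 57 53 21
f 60 53 57
f 29 55 54
f 55 26 42
f 54 42 25
f 55 42 54
f 26 41 46
f 41 20 43
f 46 43 27
f 41 43 46
f 22 48 34
f 48 28 49
f 34 49 23
f 48 49 34
f 22 34 32
f 34 23 33
f 32 33 21
f 34 33 32
f 22 32 39
f 32 21 38
f 39 38 25
f 32 38 39
f 22 39 44
f 39 25 45
f 44 45 27
f 39 45 44
f 22 44 48
f 44 27 51
f 48 51 28
f 44 51 48
f 23 49 37
f 49 28 50
f 37 50 24
f 49 50 37
f 21 33 57
f 33 23 58
f 57 58 30
f 33 58 57
f 25 38 54
f 38 21 53
f 54 53 29
f 38 53 54
f 27 45 46
f 45 25 42
f 46 42 26
f 45 42 46
f 28 51 47
f 51 27 43
f 47 43 20
f 51 43 47
f 62 64 61
f 65 62 61
f 61 64 63
f 63 65 61
f 62 68 64
f 66 62 65
f 66 68 62
f 64 68 63
f 67 65 63
f 63 68 67
f 67 66 65
f 68 66 67
f 70 72 69
f 73 70 69
f 69 72 71
f 71 73 69
f 70 76 72
f 74 70 73
f 74 76 70
f 72 76 71
f 75 73 71
f 71 76 75
f 75 74 73
f 76 74 75



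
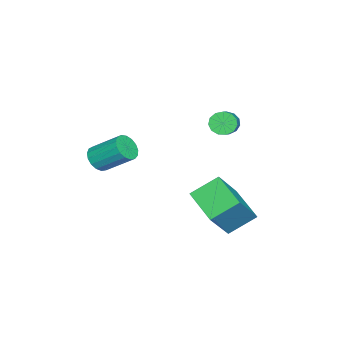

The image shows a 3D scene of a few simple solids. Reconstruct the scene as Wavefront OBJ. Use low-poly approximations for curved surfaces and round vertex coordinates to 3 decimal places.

v -0.019 -2.961 1.549
v 0.574 -3.163 1.839
v 0.532 -1.84 2.841
v -0.061 -1.639 2.551
v 0.67 -2.97 1.589
v 0.628 -1.647 2.591
v 0.608 -2.775 1.329
v 0.566 -1.452 2.331
v 0.402 -2.623 1.12
v 0.361 -1.3 2.122
v 0.1 -2.549 1.009
v 0.059 -1.226 2.011
v -0.229 -2.569 1.022
v -0.271 -1.246 2.024
v -0.51 -2.679 1.155
v -0.552 -1.356 2.157
v -0.679 -2.854 1.379
v -0.721 -1.531 2.381
v -0.697 -3.053 1.642
v -0.738 -1.73 2.644
v -0.559 -3.232 1.883
v -0.601 -1.909 2.885
v -0.298 -3.348 2.048
v -0.339 -2.025 3.05
v 0.027 -3.376 2.099
v -0.014 -2.053 3.1
v 0.342 -3.309 2.023
v 0.3 -1.986 3.025
v -3.115 2.113 -1.042
v -1.766 1.816 0.592
v -2.049 3.486 -1.673
v -0.7 3.19 -0.039
v -2.32 1.11 -1.881
v -0.971 0.814 -0.247
v -1.254 2.484 -2.512
v 0.095 2.187 -0.878
v -2.946 1.654 3.225
v -2.721 1.906 2.717
v -1.308 2.317 3.547
v -1.534 2.066 4.055
v -2.891 2.155 2.881
v -1.478 2.567 3.712
v -3.078 2.246 3.155
v -1.665 2.657 3.986
v -3.223 2.148 3.451
v -1.81 2.56 4.282
v -3.281 1.894 3.675
v -1.868 2.306 4.505
v -3.232 1.564 3.756
v -1.82 1.975 4.587
v -3.093 1.262 3.668
v -1.68 1.674 4.499
v -2.907 1.085 3.44
v -1.494 1.496 4.271
v -2.734 1.088 3.143
v -1.321 1.5 3.974
v -2.628 1.272 2.872
v -1.215 1.683 3.703
v -2.623 1.576 2.713
v -1.21 1.988 3.544
f 2 1 5
f 2 5 3
f 3 5 6
f 3 6 4
f 5 1 7
f 5 7 6
f 6 7 8
f 6 8 4
f 7 1 9
f 7 9 8
f 8 9 10
f 8 10 4
f 9 1 11
f 9 11 10
f 10 11 12
f 10 12 4
f 11 1 13
f 11 13 12
f 12 13 14
f 12 14 4
f 13 1 15
f 13 15 14
f 14 15 16
f 14 16 4
f 15 1 17
f 15 17 16
f 16 17 18
f 16 18 4
f 17 1 19
f 17 19 18
f 18 19 20
f 18 20 4
f 19 1 21
f 19 21 20
f 20 21 22
f 20 22 4
f 21 1 23
f 21 23 22
f 22 23 24
f 22 24 4
f 23 1 25
f 23 25 24
f 24 25 26
f 24 26 4
f 25 1 27
f 25 27 26
f 26 27 28
f 26 28 4
f 27 1 2
f 27 2 28
f 28 2 3
f 28 3 4
f 30 32 29
f 33 30 29
f 29 32 31
f 31 33 29
f 30 36 32
f 34 30 33
f 34 36 30
f 32 36 31
f 35 33 31
f 31 36 35
f 35 34 33
f 36 34 35
f 38 37 41
f 38 41 39
f 39 41 42
f 39 42 40
f 41 37 43
f 41 43 42
f 42 43 44
f 42 44 40
f 43 37 45
f 43 45 44
f 44 45 46
f 44 46 40
f 45 37 47
f 45 47 46
f 46 47 48
f 46 48 40
f 47 37 49
f 47 49 48
f 48 49 50
f 48 50 40
f 49 37 51
f 49 51 50
f 50 51 52
f 50 52 40
f 51 37 53
f 51 53 52
f 52 53 54
f 52 54 40
f 53 37 55
f 53 55 54
f 54 55 56
f 54 56 40
f 55 37 57
f 55 57 56
f 56 57 58
f 56 58 40
f 57 37 59
f 57 59 58
f 58 59 60
f 58 60 40
f 59 37 38
f 59 38 60
f 60 38 39
f 60 39 40



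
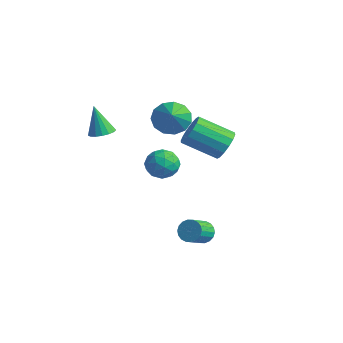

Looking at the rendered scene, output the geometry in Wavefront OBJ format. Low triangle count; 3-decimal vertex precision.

v -1.193 -2.99 2.447
v -0.542 -2.72 2.673
v -1.767 -3.05 4.173
v -0.739 -2.431 2.617
v -1.04 -2.27 2.523
v -1.376 -2.274 2.411
v -1.671 -2.442 2.308
v -1.855 -2.735 2.236
v -1.888 -3.087 2.213
v -1.762 -3.417 2.243
v -1.506 -3.648 2.32
v -1.178 -3.729 2.426
v -0.853 -3.641 2.537
v -0.607 -3.403 2.627
v -0.494 -3.071 2.676
v 3.751 -0.41 -3.739
v 4.188 -0.031 -3.328
v 4.466 -1.151 -2.589
v 4.029 -1.53 -3.001
v 3.91 -0.002 -3.18
v 4.188 -1.122 -2.442
v 3.601 -0.054 -3.144
v 3.878 -1.174 -2.405
v 3.321 -0.177 -3.225
v 3.598 -1.297 -2.486
v 3.127 -0.346 -3.408
v 3.404 -1.466 -2.669
v 3.056 -0.527 -3.656
v 3.333 -1.647 -2.918
v 3.123 -0.686 -3.922
v 3.4 -1.806 -3.183
v 3.314 -0.789 -4.151
v 3.592 -1.909 -3.412
v 3.592 -0.818 -4.298
v 3.87 -1.938 -3.56
v 3.902 -0.766 -4.335
v 4.179 -1.886 -3.596
v 4.182 -0.643 -4.254
v 4.459 -1.763 -3.515
v 4.376 -0.474 -4.071
v 4.653 -1.594 -3.332
v 4.447 -0.293 -3.822
v 4.724 -1.413 -3.084
v 4.38 -0.134 -3.557
v 4.657 -1.254 -2.818
v 3.446 -2.449 1.992
v 4.293 -2.362 2.406
v 3.307 -3.858 2.574
v 4.154 -3.771 2.988
v 3.422 -3.255 3.294
v 3.509 -2.384 2.935
v 4.091 -3.836 2.045
v 4.178 -2.965 1.686
v 4.692 -3.22 2.439
v 4.278 -2.86 3.21
v 3.322 -3.36 1.77
v 2.908 -3 2.541
v 3.882 -2.282 2.148
v 3.718 -3.938 2.832
v 3.288 -3.635 3.012
v 3.786 -3.584 3.255
v 3.421 -2.294 2.459
v 3.919 -2.243 2.702
v 3.407 -2.768 3.224
v 3.681 -3.977 2.278
v 4.179 -3.926 2.521
v 3.814 -2.636 1.725
v 4.312 -2.585 1.968
v 4.193 -3.452 1.756
v 4.614 -2.735 2.41
v 4.532 -3.563 2.752
v 4.495 -3.601 2.198
v 4.546 -3.089 1.987
v 4.371 -2.523 2.864
v 4.289 -3.352 3.206
v 3.859 -3.048 3.386
v 3.91 -2.536 3.175
v 4.605 -3.028 2.883
v 3.311 -2.868 1.774
v 3.229 -3.697 2.116
v 3.69 -3.684 1.805
v 3.741 -3.172 1.594
v 3.068 -2.657 2.228
v 2.986 -3.485 2.57
v 3.054 -3.131 2.993
v 3.105 -2.619 2.782
v 2.995 -3.192 2.097
v 0.608 0.139 3.146
v 1.39 0.832 2.916
v 1.872 -0.899 4.314
v 1.113 1.046 3.407
v 0.675 0.972 3.815
v 0.216 0.634 4.011
v -0.118 0.138 3.932
v -0.222 -0.357 3.604
v -0.063 -0.694 3.131
v 0.31 -0.767 2.662
v 0.777 -0.552 2.348
v 1.19 -0.118 2.287
v 1.419 0.399 2.498
v 1.946 2.733 0.696
v 2.675 2.294 1.161
v 1.244 1.027 2.209
v 0.514 1.467 1.744
v 2.548 2.681 1.455
v 1.116 1.414 2.503
v 2.259 3.082 1.545
v 0.828 1.815 2.593
v 1.886 3.389 1.408
v 0.455 2.122 2.456
v 1.53 3.521 1.08
v 0.098 2.254 2.128
v 1.285 3.442 0.649
v -0.147 2.175 1.697
v 1.216 3.173 0.231
v -0.215 1.906 1.279
v 1.344 2.786 -0.063
v -0.088 1.519 0.985
v 1.632 2.385 -0.153
v 0.201 1.118 0.895
v 2.005 2.078 -0.016
v 0.574 0.811 1.032
v 2.362 1.946 0.312
v 0.93 0.679 1.36
v 2.607 2.025 0.743
v 1.175 0.758 1.791
f 2 1 4
f 2 4 3
f 4 1 5
f 4 5 3
f 5 1 6
f 5 6 3
f 6 1 7
f 6 7 3
f 7 1 8
f 7 8 3
f 8 1 9
f 8 9 3
f 9 1 10
f 9 10 3
f 10 1 11
f 10 11 3
f 11 1 12
f 11 12 3
f 12 1 13
f 12 13 3
f 13 1 14
f 13 14 3
f 14 1 15
f 14 15 3
f 15 1 2
f 15 2 3
f 17 16 20
f 17 20 18
f 18 20 21
f 18 21 19
f 20 16 22
f 20 22 21
f 21 22 23
f 21 23 19
f 22 16 24
f 22 24 23
f 23 24 25
f 23 25 19
f 24 16 26
f 24 26 25
f 25 26 27
f 25 27 19
f 26 16 28
f 26 28 27
f 27 28 29
f 27 29 19
f 28 16 30
f 28 30 29
f 29 30 31
f 29 31 19
f 30 16 32
f 30 32 31
f 31 32 33
f 31 33 19
f 32 16 34
f 32 34 33
f 33 34 35
f 33 35 19
f 34 16 36
f 34 36 35
f 35 36 37
f 35 37 19
f 36 16 38
f 36 38 37
f 37 38 39
f 37 39 19
f 38 16 40
f 38 40 39
f 39 40 41
f 39 41 19
f 40 16 42
f 40 42 41
f 41 42 43
f 41 43 19
f 42 16 44
f 42 44 43
f 43 44 45
f 43 45 19
f 44 16 17
f 44 17 45
f 45 17 18
f 45 18 19
f 46 83 62
f 83 57 86
f 62 86 51
f 83 86 62
f 46 62 58
f 62 51 63
f 58 63 47
f 62 63 58
f 46 58 67
f 58 47 68
f 67 68 53
f 58 68 67
f 46 67 79
f 67 53 82
f 79 82 56
f 67 82 79
f 46 79 83
f 79 56 87
f 83 87 57
f 79 87 83
f 47 63 74
f 63 51 77
f 74 77 55
f 63 77 74
f 51 86 64
f 86 57 85
f 64 85 50
f 86 85 64
f 57 87 84
f 87 56 80
f 84 80 48
f 87 80 84
f 56 82 81
f 82 53 69
f 81 69 52
f 82 69 81
f 53 68 73
f 68 47 70
f 73 70 54
f 68 70 73
f 49 75 61
f 75 55 76
f 61 76 50
f 75 76 61
f 49 61 59
f 61 50 60
f 59 60 48
f 61 60 59
f 49 59 66
f 59 48 65
f 66 65 52
f 59 65 66
f 49 66 71
f 66 52 72
f 71 72 54
f 66 72 71
f 49 71 75
f 71 54 78
f 75 78 55
f 71 78 75
f 50 76 64
f 76 55 77
f 64 77 51
f 76 77 64
f 48 60 84
f 60 50 85
f 84 85 57
f 60 85 84
f 52 65 81
f 65 48 80
f 81 80 56
f 65 80 81
f 54 72 73
f 72 52 69
f 73 69 53
f 72 69 73
f 55 78 74
f 78 54 70
f 74 70 47
f 78 70 74
f 89 88 91
f 89 91 90
f 91 88 92
f 91 92 90
f 92 88 93
f 92 93 90
f 93 88 94
f 93 94 90
f 94 88 95
f 94 95 90
f 95 88 96
f 95 96 90
f 96 88 97
f 96 97 90
f 97 88 98
f 97 98 90
f 98 88 99
f 98 99 90
f 99 88 100
f 99 100 90
f 100 88 89
f 100 89 90
f 102 101 105
f 102 105 103
f 103 105 106
f 103 106 104
f 105 101 107
f 105 107 106
f 106 107 108
f 106 108 104
f 107 101 109
f 107 109 108
f 108 109 110
f 108 110 104
f 109 101 111
f 109 111 110
f 110 111 112
f 110 112 104
f 111 101 113
f 111 113 112
f 112 113 114
f 112 114 104
f 113 101 115
f 113 115 114
f 114 115 116
f 114 116 104
f 115 101 117
f 115 117 116
f 116 117 118
f 116 118 104
f 117 101 119
f 117 119 118
f 118 119 120
f 118 120 104
f 119 101 121
f 119 121 120
f 120 121 122
f 120 122 104
f 121 101 123
f 121 123 122
f 122 123 124
f 122 124 104
f 123 101 125
f 123 125 124
f 124 125 126
f 124 126 104
f 125 101 102
f 125 102 126
f 126 102 103
f 126 103 104



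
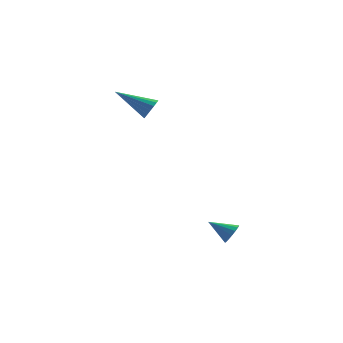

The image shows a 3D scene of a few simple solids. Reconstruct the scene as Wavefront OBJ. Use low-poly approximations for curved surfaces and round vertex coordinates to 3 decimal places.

v 1.041 -0.749 1.912
v 1.299 -0.449 2.265
v -0.401 -0.471 2.728
v 1.228 -0.284 2.085
v 1.115 -0.226 1.866
v 0.985 -0.287 1.657
v 0.868 -0.455 1.506
v 0.79 -0.689 1.449
v 0.77 -0.937 1.497
v 0.812 -1.142 1.641
v 0.906 -1.257 1.846
v 1.031 -1.255 2.067
v 1.159 -1.138 2.252
v 1.259 -0.931 2.359
v 1.31 -0.682 2.364
v 4.267 -3.936 -3.348
v 4.503 -3.582 -3.084
v 3.353 -3.724 -2.812
v 4.409 -3.46 -3.293
v 4.278 -3.465 -3.515
v 4.143 -3.596 -3.693
v 4.042 -3.819 -3.778
v 4.001 -4.072 -3.748
v 4.031 -4.29 -3.611
v 4.125 -4.412 -3.402
v 4.256 -4.407 -3.18
v 4.391 -4.275 -3.002
v 4.492 -4.053 -2.917
v 4.533 -3.799 -2.947
f 2 1 4
f 2 4 3
f 4 1 5
f 4 5 3
f 5 1 6
f 5 6 3
f 6 1 7
f 6 7 3
f 7 1 8
f 7 8 3
f 8 1 9
f 8 9 3
f 9 1 10
f 9 10 3
f 10 1 11
f 10 11 3
f 11 1 12
f 11 12 3
f 12 1 13
f 12 13 3
f 13 1 14
f 13 14 3
f 14 1 15
f 14 15 3
f 15 1 2
f 15 2 3
f 17 16 19
f 17 19 18
f 19 16 20
f 19 20 18
f 20 16 21
f 20 21 18
f 21 16 22
f 21 22 18
f 22 16 23
f 22 23 18
f 23 16 24
f 23 24 18
f 24 16 25
f 24 25 18
f 25 16 26
f 25 26 18
f 26 16 27
f 26 27 18
f 27 16 28
f 27 28 18
f 28 16 29
f 28 29 18
f 29 16 17
f 29 17 18



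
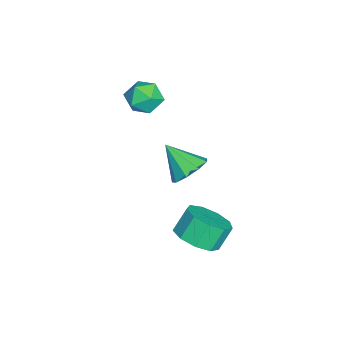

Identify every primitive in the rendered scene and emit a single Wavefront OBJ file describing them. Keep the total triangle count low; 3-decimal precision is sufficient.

v -0.95 -1.702 2.502
v -0.406 -2.13 2.98
v -1.534 -2.87 2.12
v -0.99 -3.298 2.598
v -1.58 -2.819 2.958
v -1.218 -2.097 3.195
v -0.722 -2.903 1.905
v -0.36 -2.181 2.142
v -0.265 -2.873 2.611
v -0.795 -2.82 3.262
v -1.145 -2.18 1.838
v -1.675 -2.127 2.489
v 1.069 -0.445 0.135
v 1.858 -0.469 0.478
v 0.591 -1.455 1.165
v 1.537 -0.05 0.739
v 0.998 0.183 0.718
v 0.492 0.123 0.423
v 0.256 -0.203 -0.006
v 0.401 -0.642 -0.369
v 0.858 -0.989 -0.497
v 1.415 -1.082 -0.329
v 1.809 -0.876 0.056
v 3.72 0.127 -1.383
v 4.589 0.213 -0.985
v 4.129 0.66 -0.078
v 3.26 0.573 -0.477
v 4.443 0.755 -1.326
v 3.984 1.202 -0.419
v 3.959 1.003 -1.693
v 3.499 1.45 -0.787
v 3.363 0.841 -1.916
v 2.903 1.288 -1.01
v 2.934 0.345 -1.889
v 2.474 0.791 -0.983
v 2.872 -0.254 -1.626
v 2.413 0.193 -0.719
v 3.208 -0.674 -1.249
v 2.748 -0.227 -0.342
v 3.782 -0.72 -0.934
v 3.323 -0.273 -0.028
v 4.328 -0.369 -0.83
v 3.868 0.077 0.076
f 1 12 6
f 1 6 2
f 1 2 8
f 1 8 11
f 1 11 12
f 2 6 10
f 6 12 5
f 12 11 3
f 11 8 7
f 8 2 9
f 4 10 5
f 4 5 3
f 4 3 7
f 4 7 9
f 4 9 10
f 5 10 6
f 3 5 12
f 7 3 11
f 9 7 8
f 10 9 2
f 14 13 16
f 14 16 15
f 16 13 17
f 16 17 15
f 17 13 18
f 17 18 15
f 18 13 19
f 18 19 15
f 19 13 20
f 19 20 15
f 20 13 21
f 20 21 15
f 21 13 22
f 21 22 15
f 22 13 23
f 22 23 15
f 23 13 14
f 23 14 15
f 25 24 28
f 25 28 26
f 26 28 29
f 26 29 27
f 28 24 30
f 28 30 29
f 29 30 31
f 29 31 27
f 30 24 32
f 30 32 31
f 31 32 33
f 31 33 27
f 32 24 34
f 32 34 33
f 33 34 35
f 33 35 27
f 34 24 36
f 34 36 35
f 35 36 37
f 35 37 27
f 36 24 38
f 36 38 37
f 37 38 39
f 37 39 27
f 38 24 40
f 38 40 39
f 39 40 41
f 39 41 27
f 40 24 42
f 40 42 41
f 41 42 43
f 41 43 27
f 42 24 25
f 42 25 43
f 43 25 26
f 43 26 27



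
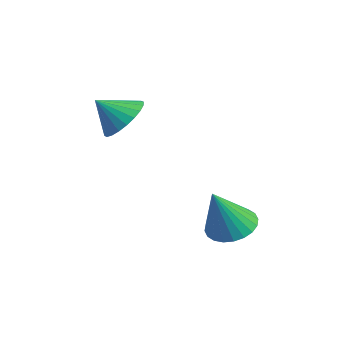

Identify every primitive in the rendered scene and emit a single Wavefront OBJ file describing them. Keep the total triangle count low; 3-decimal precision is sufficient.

v 0.421 3.148 -2.745
v 0.992 3.749 -2.611
v 0.859 2.372 -1.135
v 0.726 3.882 -2.474
v 0.414 3.904 -2.378
v 0.102 3.811 -2.338
v -0.161 3.616 -2.36
v -0.336 3.351 -2.441
v -0.395 3.055 -2.568
v -0.33 2.772 -2.721
v -0.151 2.547 -2.879
v 0.115 2.414 -3.016
v 0.428 2.392 -3.111
v 0.739 2.486 -3.151
v 1.003 2.68 -3.129
v 1.177 2.945 -3.049
v 1.236 3.242 -2.922
v 1.172 3.524 -2.768
v -1.994 0.593 1.066
v -1.609 1.083 1.702
v -2.246 -0.233 1.854
v -1.936 1.197 1.717
v -2.273 1.22 1.633
v -2.566 1.147 1.463
v -2.773 0.99 1.232
v -2.861 0.773 0.976
v -2.817 0.528 0.734
v -2.648 0.293 0.542
v -2.379 0.104 0.43
v -2.052 -0.01 0.414
v -1.715 -0.033 0.498
v -1.421 0.04 0.668
v -1.215 0.197 0.899
v -1.127 0.414 1.155
v -1.171 0.659 1.398
v -1.34 0.894 1.589
f 2 1 4
f 2 4 3
f 4 1 5
f 4 5 3
f 5 1 6
f 5 6 3
f 6 1 7
f 6 7 3
f 7 1 8
f 7 8 3
f 8 1 9
f 8 9 3
f 9 1 10
f 9 10 3
f 10 1 11
f 10 11 3
f 11 1 12
f 11 12 3
f 12 1 13
f 12 13 3
f 13 1 14
f 13 14 3
f 14 1 15
f 14 15 3
f 15 1 16
f 15 16 3
f 16 1 17
f 16 17 3
f 17 1 18
f 17 18 3
f 18 1 2
f 18 2 3
f 20 19 22
f 20 22 21
f 22 19 23
f 22 23 21
f 23 19 24
f 23 24 21
f 24 19 25
f 24 25 21
f 25 19 26
f 25 26 21
f 26 19 27
f 26 27 21
f 27 19 28
f 27 28 21
f 28 19 29
f 28 29 21
f 29 19 30
f 29 30 21
f 30 19 31
f 30 31 21
f 31 19 32
f 31 32 21
f 32 19 33
f 32 33 21
f 33 19 34
f 33 34 21
f 34 19 35
f 34 35 21
f 35 19 36
f 35 36 21
f 36 19 20
f 36 20 21



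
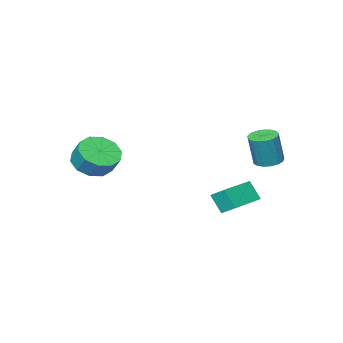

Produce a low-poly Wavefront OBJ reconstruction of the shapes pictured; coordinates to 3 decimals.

v -4.175 1.866 -1.424
v -3.485 1.92 -1.581
v -3.115 1.928 0.047
v -3.805 1.874 0.204
v -3.588 2.242 -1.559
v -3.219 2.251 0.069
v -3.827 2.479 -1.507
v -3.457 2.488 0.122
v -4.145 2.575 -1.435
v -3.775 2.584 0.194
v -4.47 2.508 -1.361
v -4.1 2.517 0.268
v -4.727 2.295 -1.301
v -4.357 2.303 0.327
v -4.858 1.983 -1.27
v -4.488 1.991 0.359
v -4.832 1.644 -1.274
v -4.463 1.653 0.355
v -4.656 1.356 -1.312
v -4.286 1.365 0.316
v -4.37 1.185 -1.376
v -4 1.193 0.252
v -4.039 1.169 -1.451
v -3.669 1.178 0.177
v -3.739 1.314 -1.52
v -3.369 1.322 0.108
v -3.539 1.584 -1.567
v -3.169 1.593 0.061
v 1.675 -3.58 -1.762
v 2.297 -4.265 -1.243
v 2.326 -3.584 -0.38
v 1.705 -2.9 -0.898
v 2.683 -3.855 -1.579
v 2.712 -3.174 -0.716
v 2.684 -3.34 -1.985
v 2.713 -2.66 -1.121
v 2.299 -2.918 -2.305
v 2.328 -2.237 -1.442
v 1.677 -2.748 -2.418
v 1.706 -2.067 -1.554
v 1.054 -2.896 -2.28
v 1.083 -2.215 -1.417
v 0.668 -3.306 -1.944
v 0.697 -2.625 -1.081
v 0.667 -3.82 -1.539
v 0.696 -3.14 -0.675
v 1.052 -4.243 -1.218
v 1.081 -3.562 -0.355
v 1.674 -4.413 -1.106
v 1.703 -3.732 -0.242
v -3.444 0.494 -3.286
v -3.615 1.229 -2.776
v -3.57 1.121 -4.23
v -3.741 1.855 -3.72
v -1.599 0.905 -3.26
v -1.77 1.639 -2.75
v -1.725 1.531 -4.204
v -1.896 2.266 -3.694
f 2 1 5
f 2 5 3
f 3 5 6
f 3 6 4
f 5 1 7
f 5 7 6
f 6 7 8
f 6 8 4
f 7 1 9
f 7 9 8
f 8 9 10
f 8 10 4
f 9 1 11
f 9 11 10
f 10 11 12
f 10 12 4
f 11 1 13
f 11 13 12
f 12 13 14
f 12 14 4
f 13 1 15
f 13 15 14
f 14 15 16
f 14 16 4
f 15 1 17
f 15 17 16
f 16 17 18
f 16 18 4
f 17 1 19
f 17 19 18
f 18 19 20
f 18 20 4
f 19 1 21
f 19 21 20
f 20 21 22
f 20 22 4
f 21 1 23
f 21 23 22
f 22 23 24
f 22 24 4
f 23 1 25
f 23 25 24
f 24 25 26
f 24 26 4
f 25 1 27
f 25 27 26
f 26 27 28
f 26 28 4
f 27 1 2
f 27 2 28
f 28 2 3
f 28 3 4
f 30 29 33
f 30 33 31
f 31 33 34
f 31 34 32
f 33 29 35
f 33 35 34
f 34 35 36
f 34 36 32
f 35 29 37
f 35 37 36
f 36 37 38
f 36 38 32
f 37 29 39
f 37 39 38
f 38 39 40
f 38 40 32
f 39 29 41
f 39 41 40
f 40 41 42
f 40 42 32
f 41 29 43
f 41 43 42
f 42 43 44
f 42 44 32
f 43 29 45
f 43 45 44
f 44 45 46
f 44 46 32
f 45 29 47
f 45 47 46
f 46 47 48
f 46 48 32
f 47 29 49
f 47 49 48
f 48 49 50
f 48 50 32
f 49 29 30
f 49 30 50
f 50 30 31
f 50 31 32
f 52 54 51
f 55 52 51
f 51 54 53
f 53 55 51
f 52 58 54
f 56 52 55
f 56 58 52
f 54 58 53
f 57 55 53
f 53 58 57
f 57 56 55
f 58 56 57



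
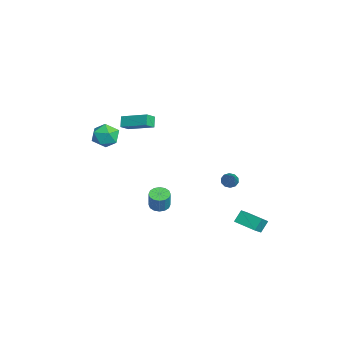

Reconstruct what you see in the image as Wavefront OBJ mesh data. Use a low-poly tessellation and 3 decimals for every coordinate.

v 2.773 2.992 -3.175
v 2.459 3.449 -2.478
v 2.139 3.464 -3.771
v 1.825 3.921 -3.075
v 3.755 4.019 -3.405
v 3.441 4.476 -2.709
v 3.121 4.491 -4.002
v 2.807 4.948 -3.305
v -3.99 -2.23 1.176
v -4.488 -2.132 1.795
v -3.015 -0.811 1.734
v -3.513 -0.713 2.353
v -3.507 -2.747 1.647
v -4.005 -2.649 2.266
v -2.532 -1.328 2.205
v -3.03 -1.23 2.824
v -0.111 -0.897 -3.167
v 0.355 -1.278 -3.353
v 0.777 -1.325 -2.198
v 0.311 -0.943 -2.013
v 0.475 -0.977 -3.385
v 0.897 -1.023 -2.23
v 0.438 -0.654 -3.358
v 0.86 -0.7 -2.203
v 0.254 -0.396 -3.28
v 0.676 -0.442 -2.126
v -0.028 -0.272 -3.172
v 0.394 -0.319 -2.018
v -0.332 -0.316 -3.063
v 0.09 -0.363 -1.909
v -0.577 -0.515 -2.982
v -0.155 -0.562 -1.827
v -0.697 -0.817 -2.95
v -0.275 -0.863 -1.795
v -0.66 -1.14 -2.977
v -0.238 -1.186 -1.822
v -0.476 -1.398 -3.054
v -0.054 -1.444 -1.9
v -0.194 -1.521 -3.162
v 0.228 -1.568 -2.008
v 0.11 -1.477 -3.271
v 0.532 -1.524 -2.117
v -1.108 -3.59 2.955
v -0.295 -3.17 3.093
v -0.405 -4.73 2.287
v 0.408 -4.31 2.425
v -0.066 -4.648 3.144
v -0.501 -3.943 3.557
v -0.199 -3.957 1.823
v -0.634 -3.252 2.236
v 0.267 -3.396 2.394
v 0.349 -3.824 3.21
v -1.049 -4.076 2.17
v -0.967 -4.504 2.986
v 0.44 3.122 -1.137
v 0.768 3.099 -1.553
v 2 3.058 0.097
v 0.721 3.414 -1.478
v 0.567 3.618 -1.272
v 0.365 3.632 -1.015
v 0.191 3.451 -0.805
v 0.112 3.145 -0.721
v 0.158 2.829 -0.796
v 0.312 2.626 -1.001
v 0.515 2.611 -1.258
v 0.689 2.792 -1.469
f 2 4 1
f 5 2 1
f 1 4 3
f 3 5 1
f 2 8 4
f 6 2 5
f 6 8 2
f 4 8 3
f 7 5 3
f 3 8 7
f 7 6 5
f 8 6 7
f 10 12 9
f 13 10 9
f 9 12 11
f 11 13 9
f 10 16 12
f 14 10 13
f 14 16 10
f 12 16 11
f 15 13 11
f 11 16 15
f 15 14 13
f 16 14 15
f 18 17 21
f 18 21 19
f 19 21 22
f 19 22 20
f 21 17 23
f 21 23 22
f 22 23 24
f 22 24 20
f 23 17 25
f 23 25 24
f 24 25 26
f 24 26 20
f 25 17 27
f 25 27 26
f 26 27 28
f 26 28 20
f 27 17 29
f 27 29 28
f 28 29 30
f 28 30 20
f 29 17 31
f 29 31 30
f 30 31 32
f 30 32 20
f 31 17 33
f 31 33 32
f 32 33 34
f 32 34 20
f 33 17 35
f 33 35 34
f 34 35 36
f 34 36 20
f 35 17 37
f 35 37 36
f 36 37 38
f 36 38 20
f 37 17 39
f 37 39 38
f 38 39 40
f 38 40 20
f 39 17 41
f 39 41 40
f 40 41 42
f 40 42 20
f 41 17 18
f 41 18 42
f 42 18 19
f 42 19 20
f 43 54 48
f 43 48 44
f 43 44 50
f 43 50 53
f 43 53 54
f 44 48 52
f 48 54 47
f 54 53 45
f 53 50 49
f 50 44 51
f 46 52 47
f 46 47 45
f 46 45 49
f 46 49 51
f 46 51 52
f 47 52 48
f 45 47 54
f 49 45 53
f 51 49 50
f 52 51 44
f 56 55 58
f 56 58 57
f 58 55 59
f 58 59 57
f 59 55 60
f 59 60 57
f 60 55 61
f 60 61 57
f 61 55 62
f 61 62 57
f 62 55 63
f 62 63 57
f 63 55 64
f 63 64 57
f 64 55 65
f 64 65 57
f 65 55 66
f 65 66 57
f 66 55 56
f 66 56 57



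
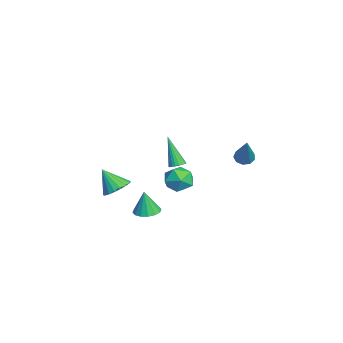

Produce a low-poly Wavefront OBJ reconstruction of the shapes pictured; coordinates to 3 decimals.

v 3.205 3.333 1.373
v 3.466 2.883 1.166
v 4.515 3.287 3.127
v 3.639 3.202 1.045
v 3.61 3.582 1.077
v 3.391 3.846 1.248
v 3.085 3.87 1.477
v 2.835 3.643 1.657
v 2.758 3.27 1.705
v 2.891 2.927 1.597
v 3.17 2.774 1.384
v 0.096 0.986 -1.782
v 0.66 0.826 -1.053
v 0.38 -0.406 -2.307
v 0.944 -0.566 -1.578
v 0.02 -0.489 -1.448
v -0.155 0.371 -1.123
v 1.195 0.049 -2.237
v 1.02 0.909 -1.912
v 1.339 0.247 -1.334
v 0.613 -0.086 -0.846
v 0.427 0.506 -2.514
v -0.299 0.173 -2.026
v -0.254 -1.434 -4.501
v 0.428 -1.812 -4.525
v -0.286 -1.586 -3.039
v 0.526 -1.423 -4.483
v 0.415 -1.036 -4.445
v 0.124 -0.757 -4.422
v -0.267 -0.658 -4.421
v -0.655 -0.768 -4.441
v -0.936 -1.056 -4.477
v -1.034 -1.446 -4.519
v -0.922 -1.832 -4.557
v -0.632 -2.112 -4.58
v -0.241 -2.21 -4.581
v 0.148 -2.1 -4.561
v -3.526 -2.86 -4.576
v -2.977 -2.37 -4.058
v -4.014 -3.66 -3.304
v -3.316 -2.158 -4.054
v -3.697 -2.084 -4.154
v -4.044 -2.164 -4.338
v -4.288 -2.382 -4.569
v -4.381 -2.695 -4.801
v -4.305 -3.041 -4.989
v -4.074 -3.35 -5.095
v -3.735 -3.563 -5.098
v -3.354 -3.637 -4.998
v -3.007 -3.557 -4.814
v -2.763 -3.339 -4.584
v -2.67 -3.026 -4.351
v -2.746 -2.68 -4.164
v -3.167 0.464 -2.673
v -2.912 0.852 -2.46
v -3.973 -0.004 -0.847
v -3.082 0.941 -2.513
v -3.265 0.958 -2.589
v -3.433 0.899 -2.679
v -3.56 0.775 -2.767
v -3.628 0.603 -2.841
v -3.625 0.41 -2.889
v -3.552 0.225 -2.905
v -3.421 0.077 -2.885
v -3.251 -0.012 -2.832
v -3.068 -0.029 -2.756
v -2.9 0.03 -2.667
v -2.773 0.154 -2.578
v -2.705 0.326 -2.504
v -2.708 0.519 -2.456
v -2.781 0.704 -2.44
f 2 1 4
f 2 4 3
f 4 1 5
f 4 5 3
f 5 1 6
f 5 6 3
f 6 1 7
f 6 7 3
f 7 1 8
f 7 8 3
f 8 1 9
f 8 9 3
f 9 1 10
f 9 10 3
f 10 1 11
f 10 11 3
f 11 1 2
f 11 2 3
f 12 23 17
f 12 17 13
f 12 13 19
f 12 19 22
f 12 22 23
f 13 17 21
f 17 23 16
f 23 22 14
f 22 19 18
f 19 13 20
f 15 21 16
f 15 16 14
f 15 14 18
f 15 18 20
f 15 20 21
f 16 21 17
f 14 16 23
f 18 14 22
f 20 18 19
f 21 20 13
f 25 24 27
f 25 27 26
f 27 24 28
f 27 28 26
f 28 24 29
f 28 29 26
f 29 24 30
f 29 30 26
f 30 24 31
f 30 31 26
f 31 24 32
f 31 32 26
f 32 24 33
f 32 33 26
f 33 24 34
f 33 34 26
f 34 24 35
f 34 35 26
f 35 24 36
f 35 36 26
f 36 24 37
f 36 37 26
f 37 24 25
f 37 25 26
f 39 38 41
f 39 41 40
f 41 38 42
f 41 42 40
f 42 38 43
f 42 43 40
f 43 38 44
f 43 44 40
f 44 38 45
f 44 45 40
f 45 38 46
f 45 46 40
f 46 38 47
f 46 47 40
f 47 38 48
f 47 48 40
f 48 38 49
f 48 49 40
f 49 38 50
f 49 50 40
f 50 38 51
f 50 51 40
f 51 38 52
f 51 52 40
f 52 38 53
f 52 53 40
f 53 38 39
f 53 39 40
f 55 54 57
f 55 57 56
f 57 54 58
f 57 58 56
f 58 54 59
f 58 59 56
f 59 54 60
f 59 60 56
f 60 54 61
f 60 61 56
f 61 54 62
f 61 62 56
f 62 54 63
f 62 63 56
f 63 54 64
f 63 64 56
f 64 54 65
f 64 65 56
f 65 54 66
f 65 66 56
f 66 54 67
f 66 67 56
f 67 54 68
f 67 68 56
f 68 54 69
f 68 69 56
f 69 54 70
f 69 70 56
f 70 54 71
f 70 71 56
f 71 54 55
f 71 55 56

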